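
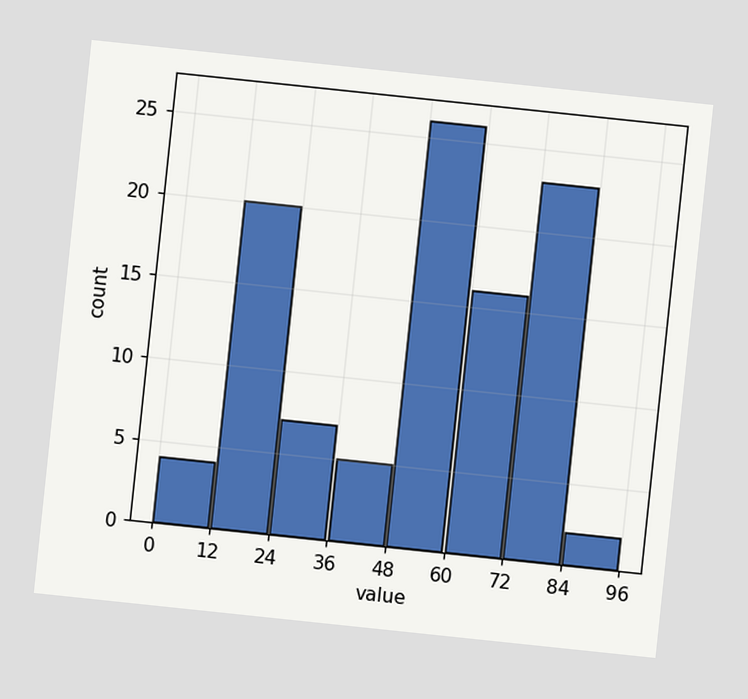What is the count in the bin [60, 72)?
16

The chart is tilted about 6° clockwise. The [60, 72) bin has height 16.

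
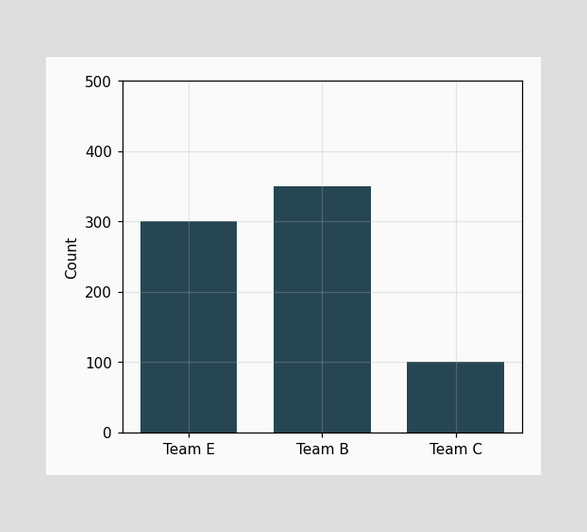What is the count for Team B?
Reading along the chart's y-axis, the Team B bar reaches 350.

350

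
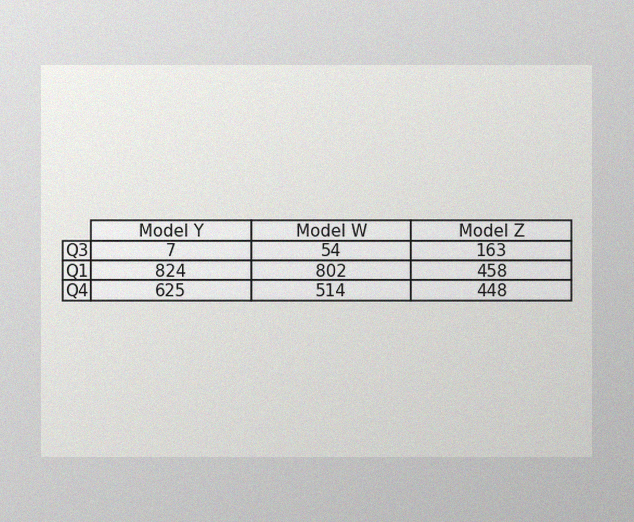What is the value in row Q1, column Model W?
The image has some photo noise and uneven lighting. The (Q1, Model W) cell reads 802.

802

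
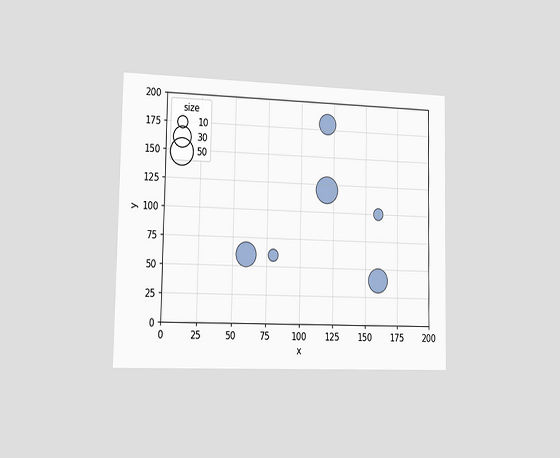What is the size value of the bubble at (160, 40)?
The chart is viewed slightly from the left. Matching the bubble at (160, 40) against the size legend gives 40.

40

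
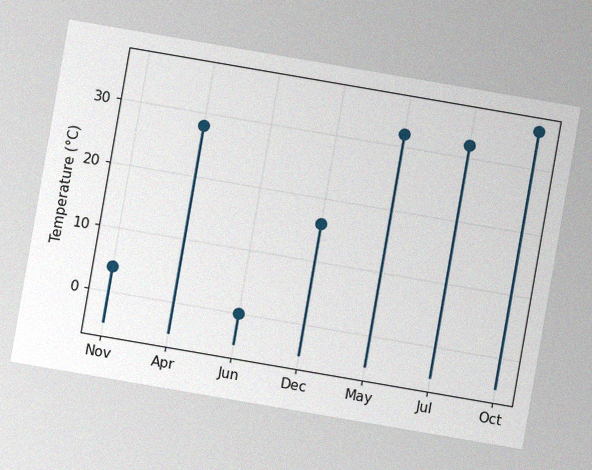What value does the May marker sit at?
The chart is tilted about 10° clockwise, with some photo noise. The May marker sits at 32°C.

32°C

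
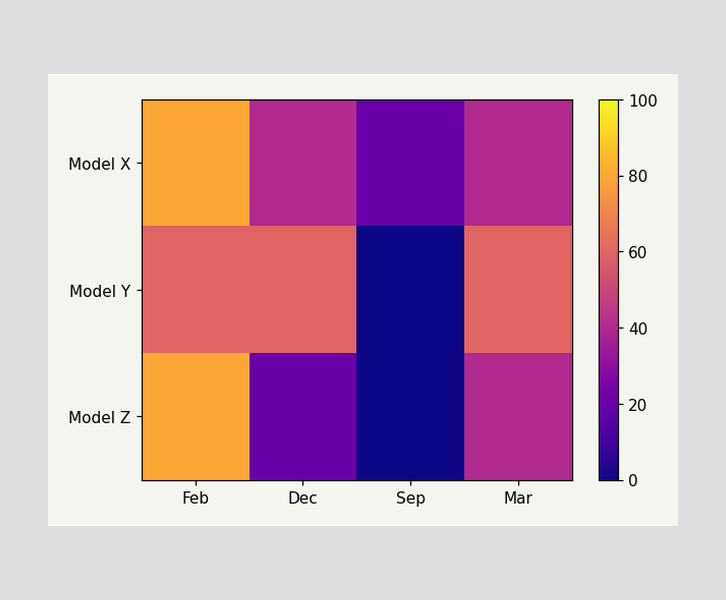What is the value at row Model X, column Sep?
Matching cell (Model X, Sep) against the colorbar gives 20.

20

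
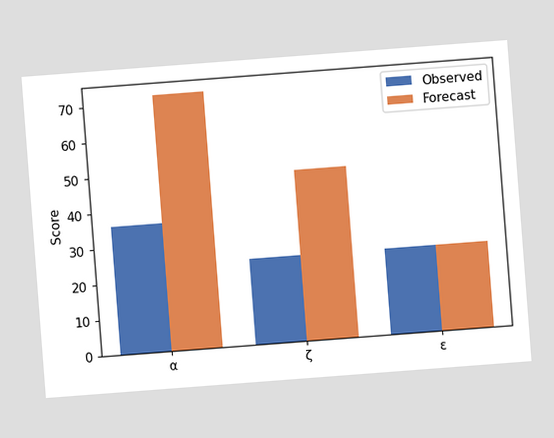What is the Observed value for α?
36

The chart is tilted about 4° counter-clockwise. The Observed bar at α reaches 36 on the y-axis.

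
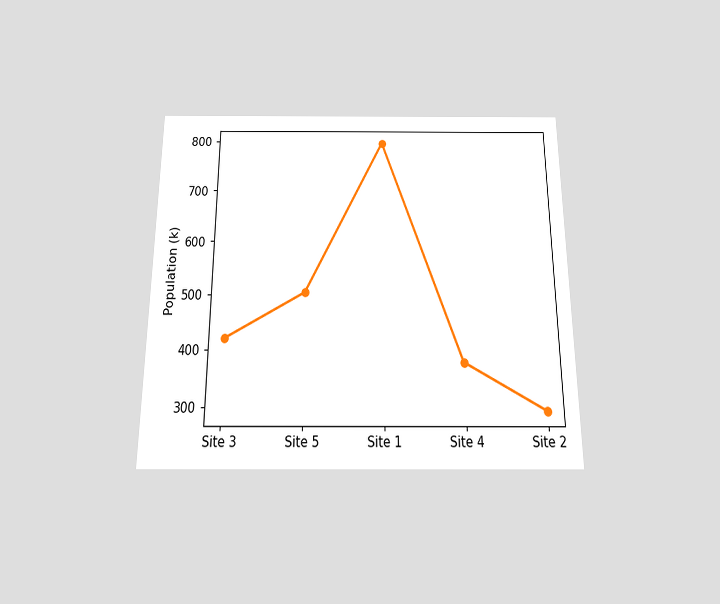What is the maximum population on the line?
The chart is viewed slightly from below. The highest point is at Site 1, and reading across to the y-axis gives 798k.

798k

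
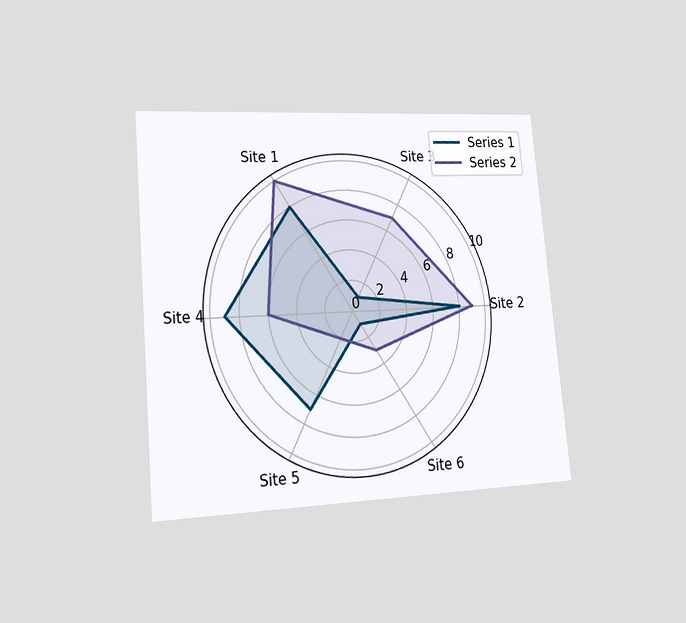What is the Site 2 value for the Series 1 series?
The chart is tilted about 5° counter-clockwise and viewed slightly from the left. On the Site 2 axis, Series 1 reaches 8.

8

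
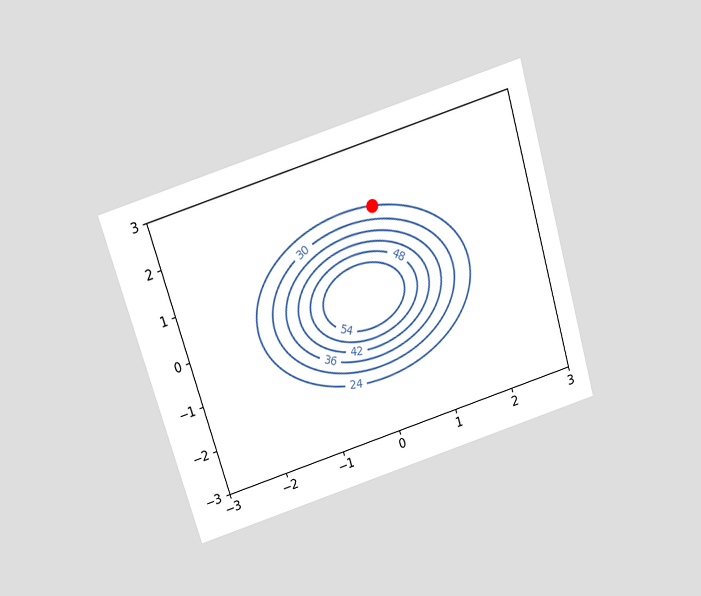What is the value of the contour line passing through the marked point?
The chart is tilted about 17° counter-clockwise and viewed slightly from above. The marked point sits on the contour labelled 24.

24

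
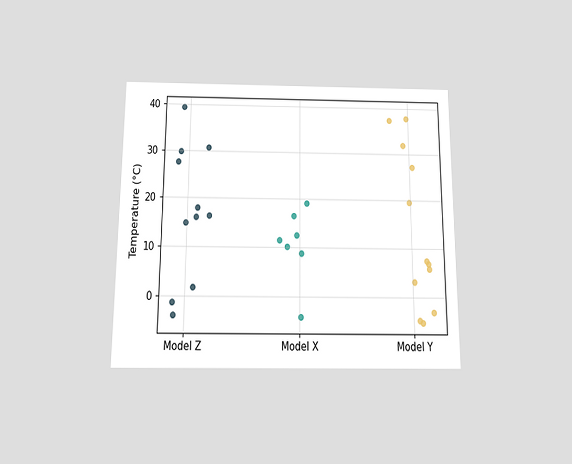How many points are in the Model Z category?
The chart is viewed slightly from below. Counting the markers in the Model Z column gives 11.

11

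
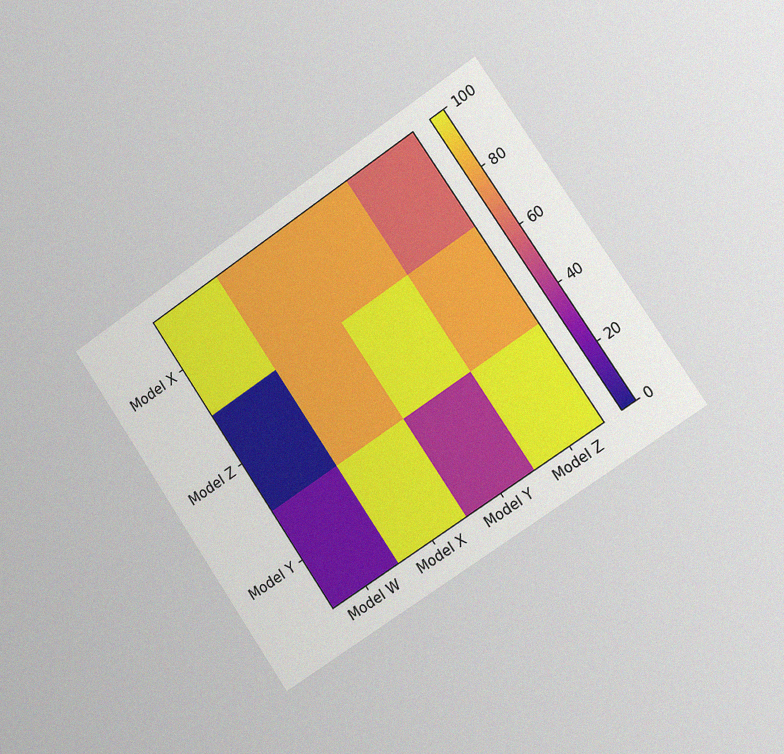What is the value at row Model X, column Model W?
100

The chart is tilted about 34° counter-clockwise and viewed slightly from the right, with some photo noise. Matching cell (Model X, Model W) against the colorbar gives 100.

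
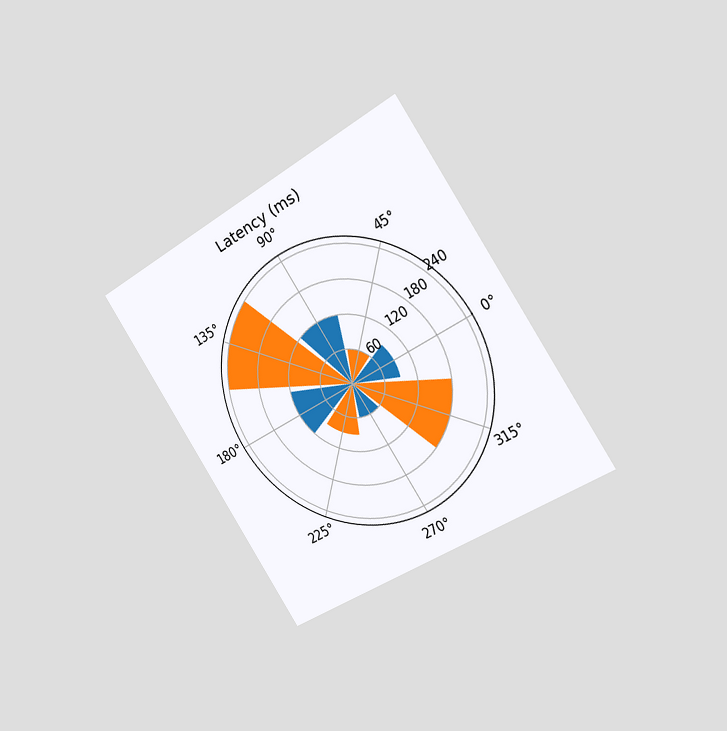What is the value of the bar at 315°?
180ms

The chart is tilted about 33° counter-clockwise and viewed slightly from the right. The bar at 315° reaches 180ms on the radial axis.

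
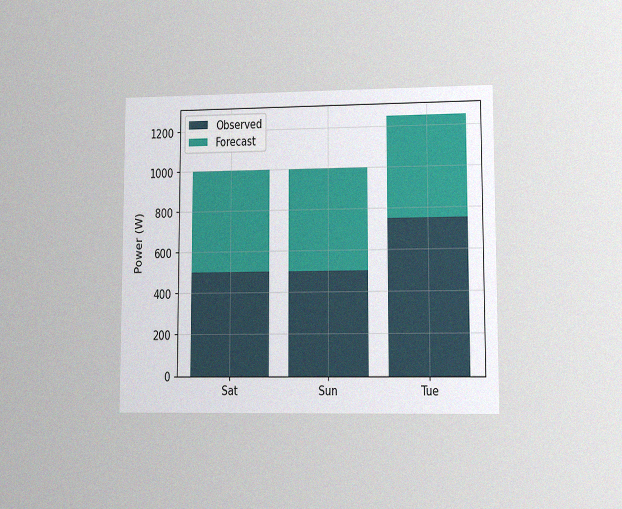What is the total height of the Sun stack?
The chart is viewed at a slight angle, with some photo noise. The Sun stack's top reaches 1000W on the y-axis.

1000W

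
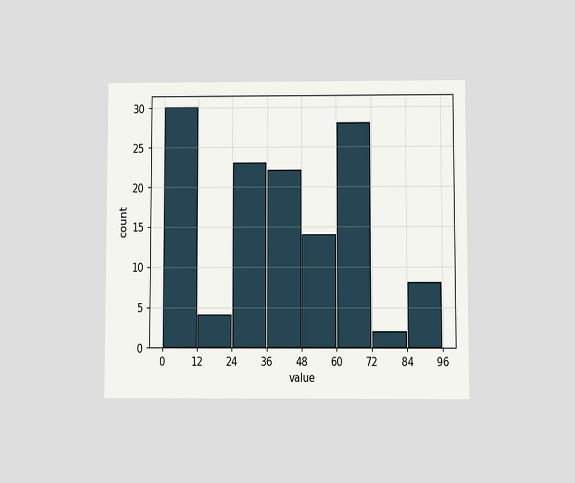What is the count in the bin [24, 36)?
23

The chart is viewed slightly from below. The [24, 36) bin has height 23.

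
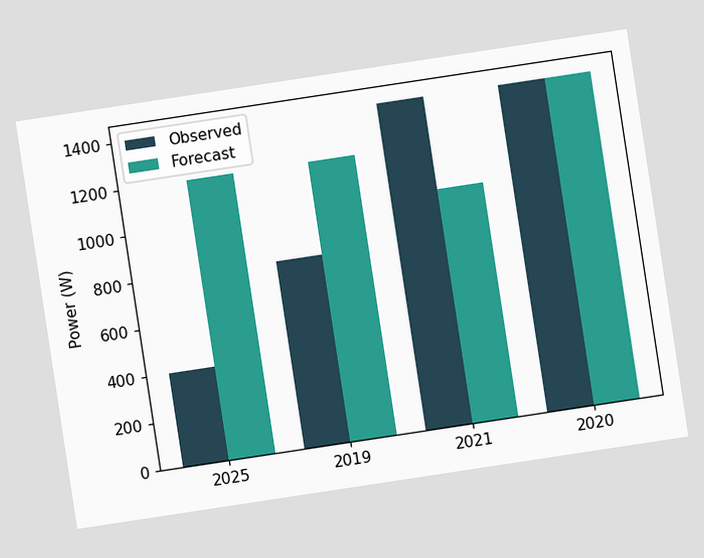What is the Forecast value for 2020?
1400W

The chart is tilted about 9° counter-clockwise. The Forecast bar at 2020 reaches 1400W on the y-axis.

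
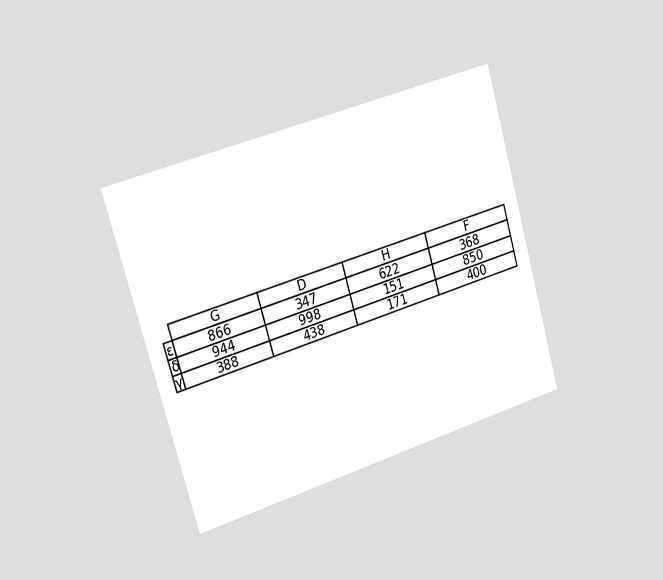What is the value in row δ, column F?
850

The chart is tilted about 16° counter-clockwise and viewed slightly from the left. The (δ, F) cell reads 850.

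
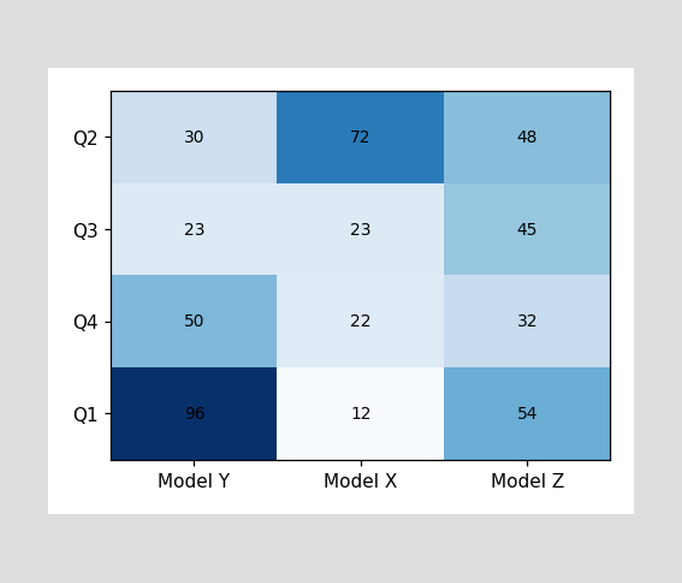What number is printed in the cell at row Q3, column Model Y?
23

The (Q3, Model Y) cell reads 23.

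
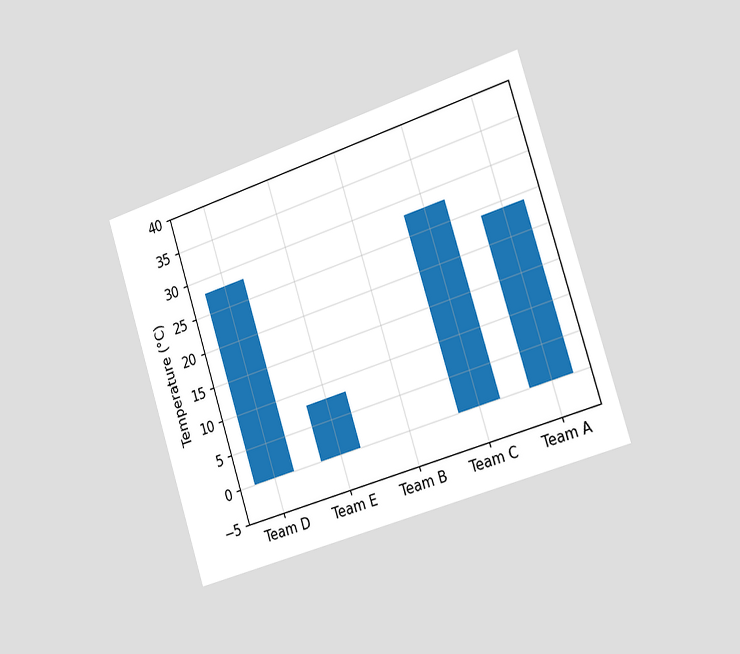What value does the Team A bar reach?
24°C

The chart is tilted about 18° counter-clockwise and viewed slightly from the right. Reading along the chart's y-axis, the Team A bar reaches 24°C.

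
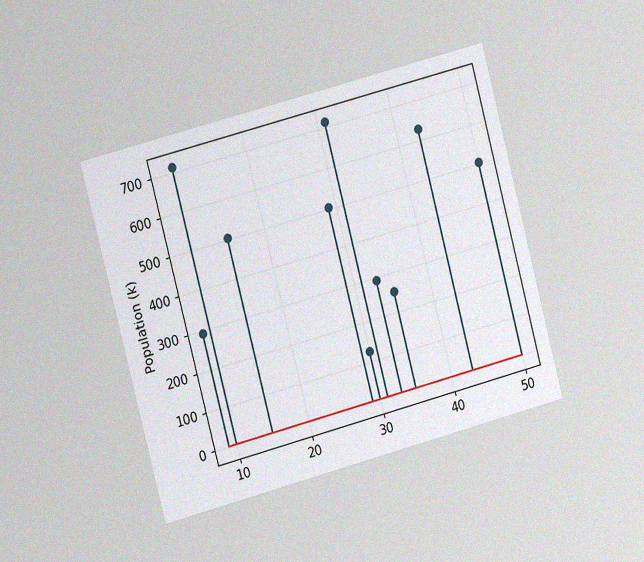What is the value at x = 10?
The chart is tilted about 15° counter-clockwise and viewed slightly from the left, with some photo noise. The stem at x=10 reaches 714k.

714k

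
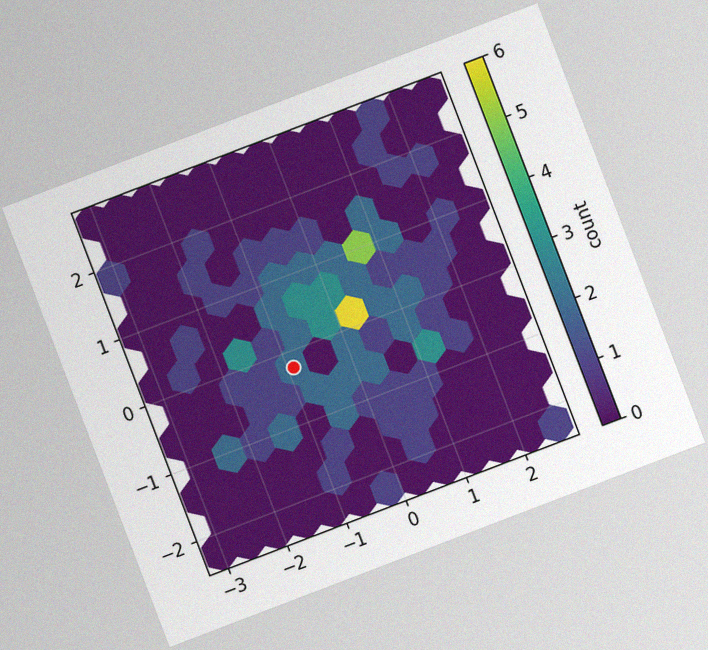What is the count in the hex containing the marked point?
The chart is tilted about 21° counter-clockwise, with some photo noise. The marked hex reads 2 on the colorbar.

2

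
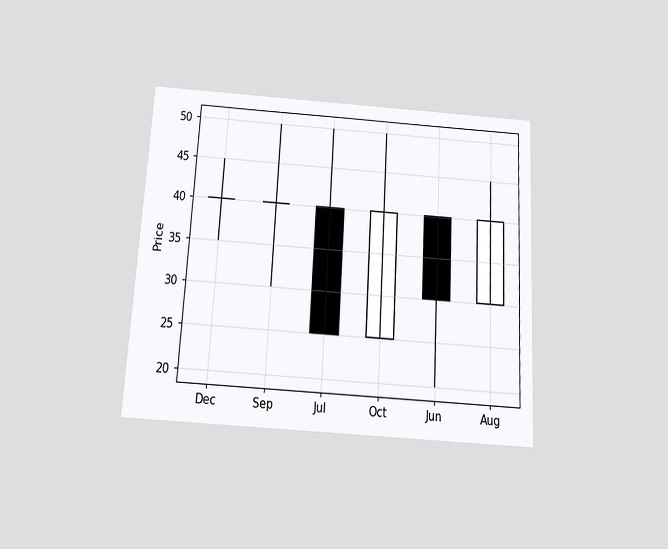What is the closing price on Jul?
The chart is tilted about 3° clockwise and viewed slightly from below. The Jul candle closes at 25.

25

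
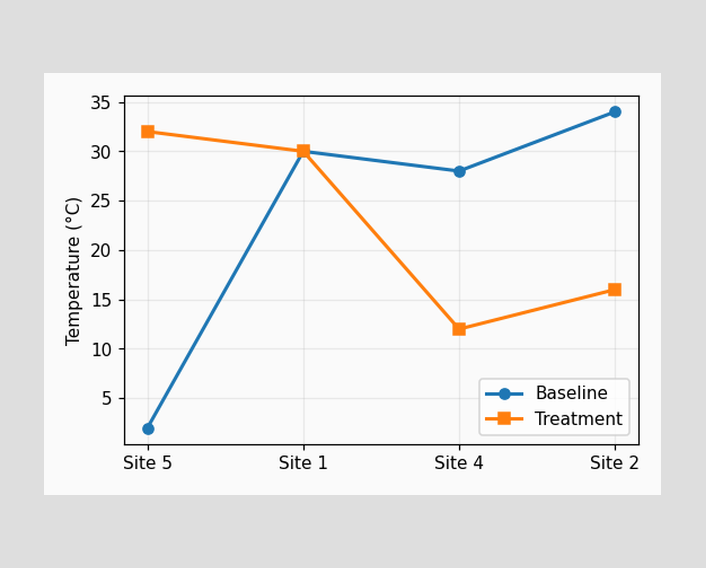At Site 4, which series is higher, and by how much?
At Site 4, Baseline sits above the other line by 16°C.

Baseline, by 16°C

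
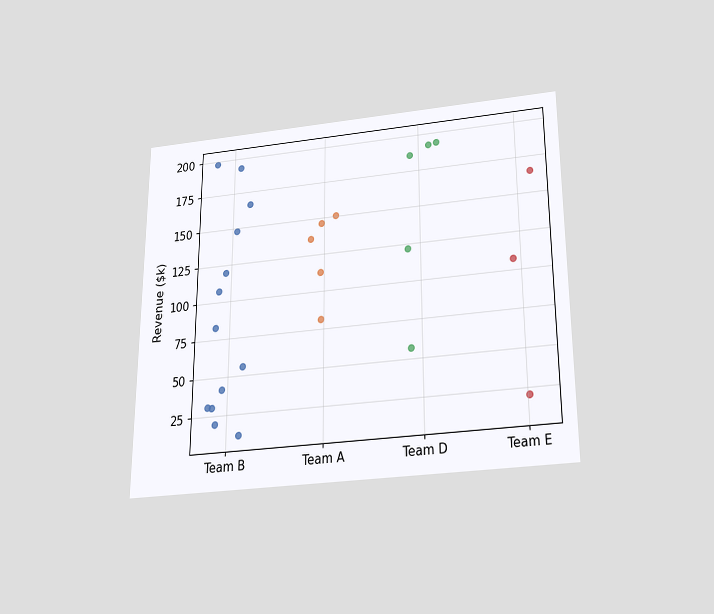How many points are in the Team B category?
13

The chart is viewed slightly from below. Counting the markers in the Team B column gives 13.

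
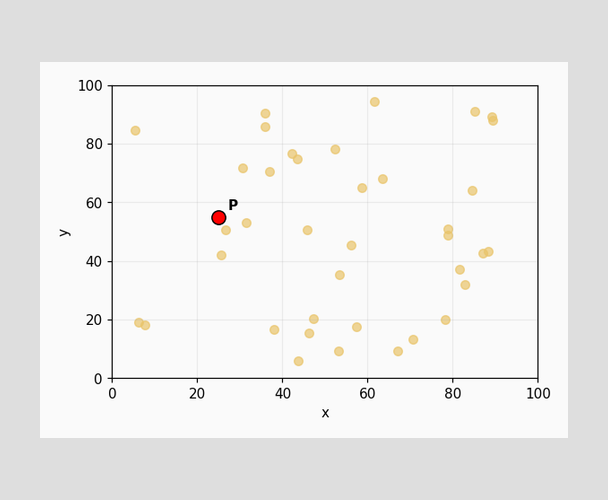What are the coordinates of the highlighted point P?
Following the gridlines from P to each axis, P sits at (25, 55).

(25, 55)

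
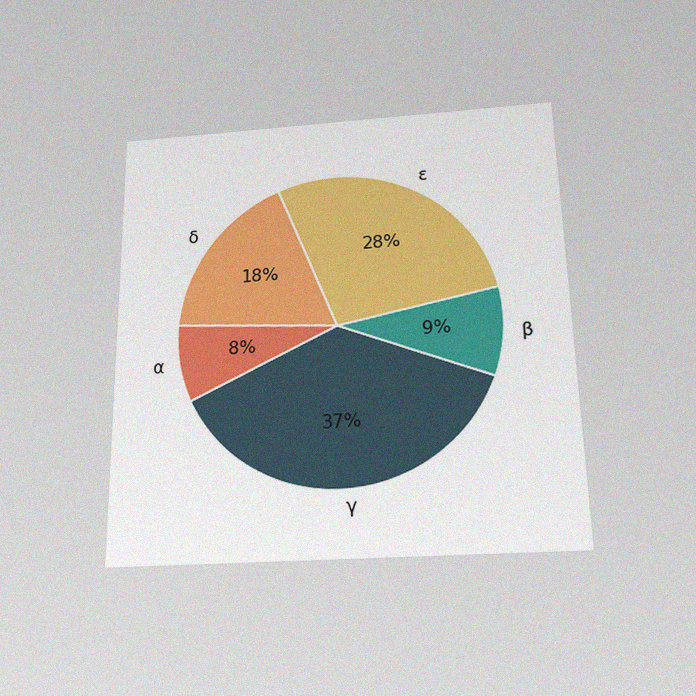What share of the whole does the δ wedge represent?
The chart is viewed slightly from below, with some photo noise. The δ slice takes up 18% of the pie.

18%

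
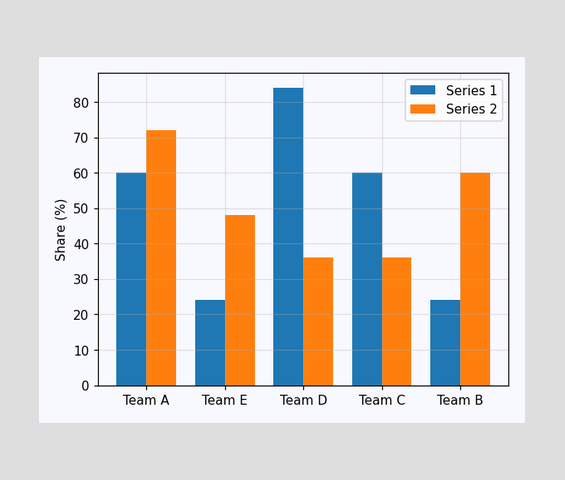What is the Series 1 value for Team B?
24%

The Series 1 bar at Team B reaches 24% on the y-axis.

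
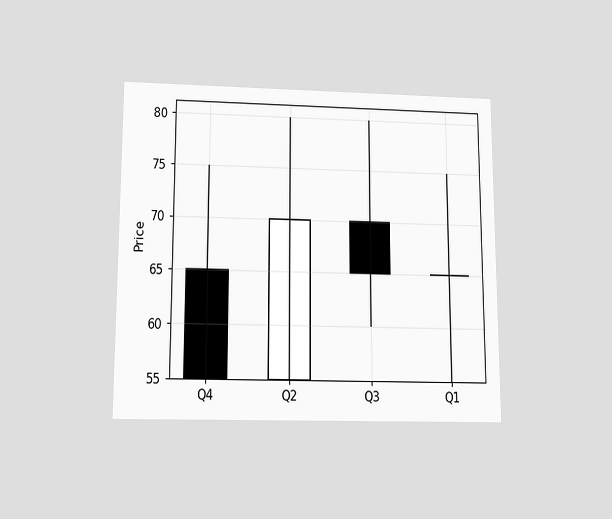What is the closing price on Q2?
70

The chart is viewed slightly from below. The Q2 candle closes at 70.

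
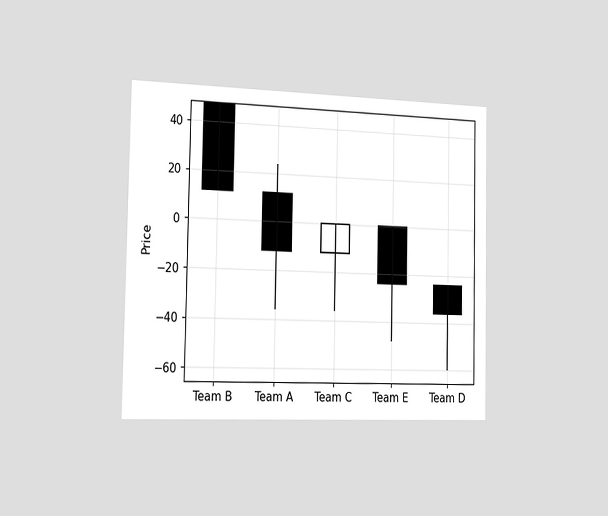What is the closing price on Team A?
The chart is viewed slightly from the left. The Team A candle closes at -12.

-12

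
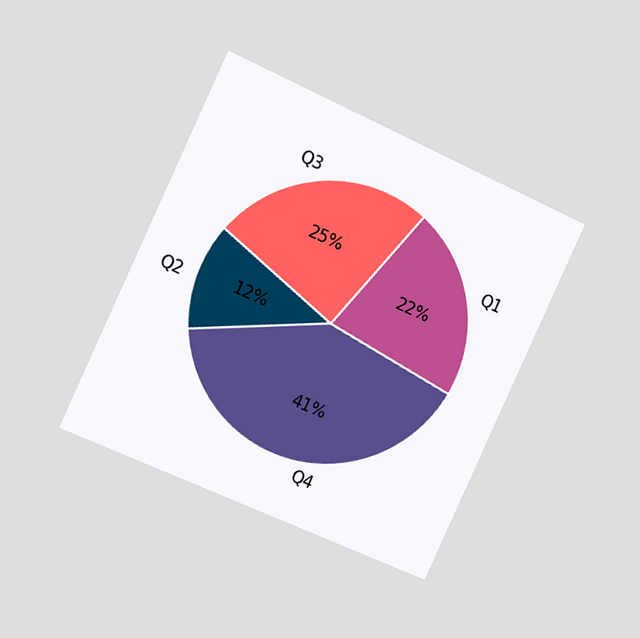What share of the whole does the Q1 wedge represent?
22%

The chart is tilted about 25° clockwise and viewed slightly from the left. The Q1 slice takes up 22% of the pie.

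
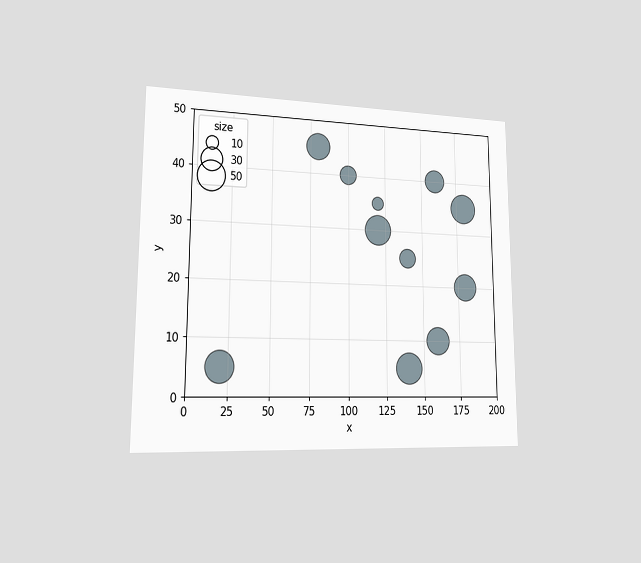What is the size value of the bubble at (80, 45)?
The chart is viewed slightly from the left. Matching the bubble at (80, 45) against the size legend gives 40.

40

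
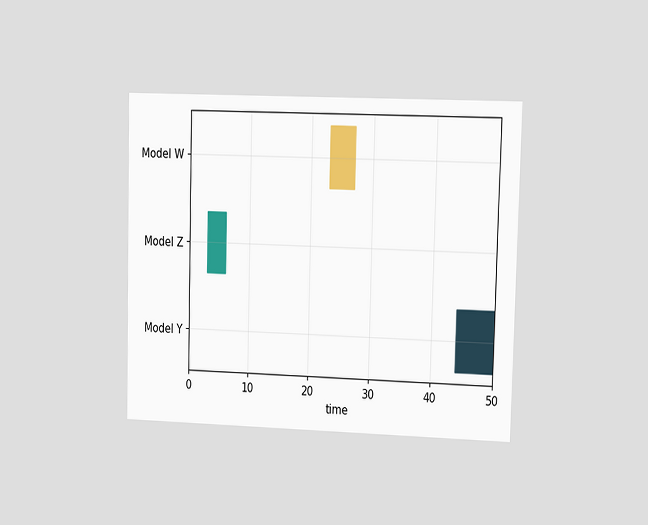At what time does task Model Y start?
44

The chart is viewed at a slight angle. The Model Y bar begins at t=44.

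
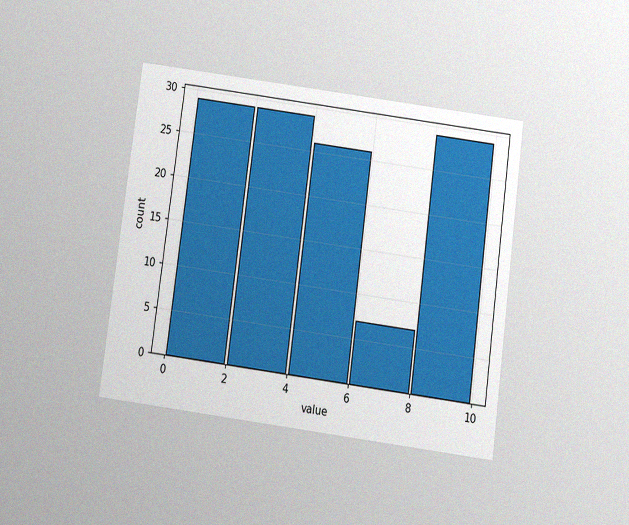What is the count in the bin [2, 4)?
The chart is tilted about 8° clockwise and viewed slightly from below, with some photo noise. The [2, 4) bin has height 29.

29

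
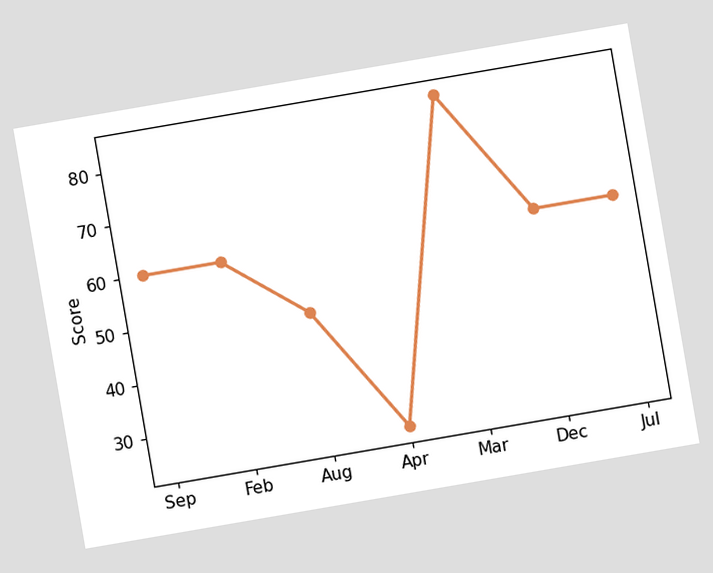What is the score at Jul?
60

The chart is tilted about 10° counter-clockwise. At Jul, the line is at 60.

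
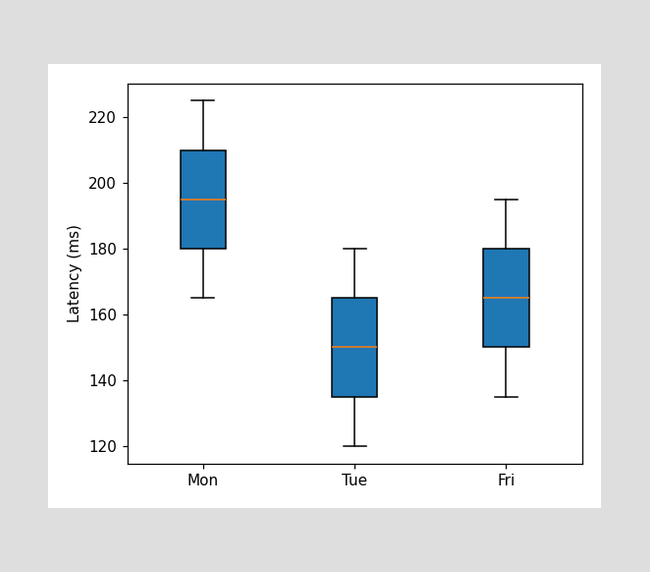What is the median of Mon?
The median line in the Mon box sits at 195ms.

195ms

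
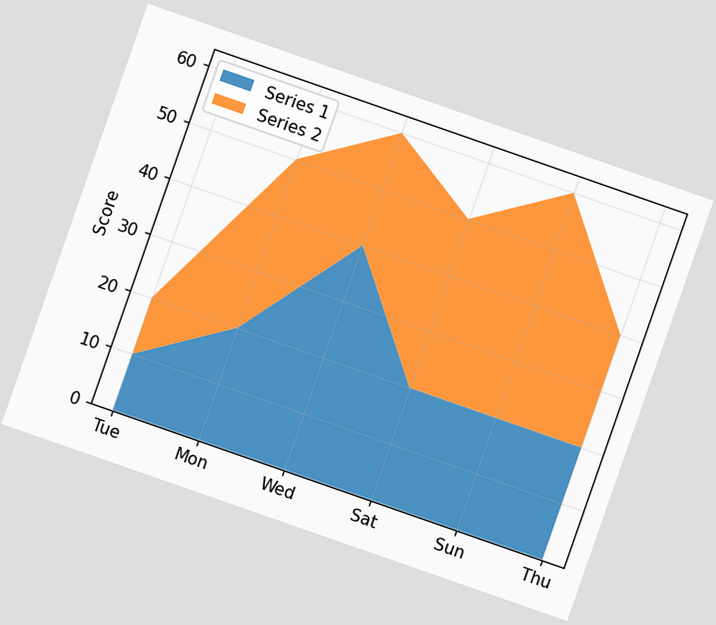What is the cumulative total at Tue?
The chart is tilted about 19° clockwise. The stacked total at Tue reaches 20.

20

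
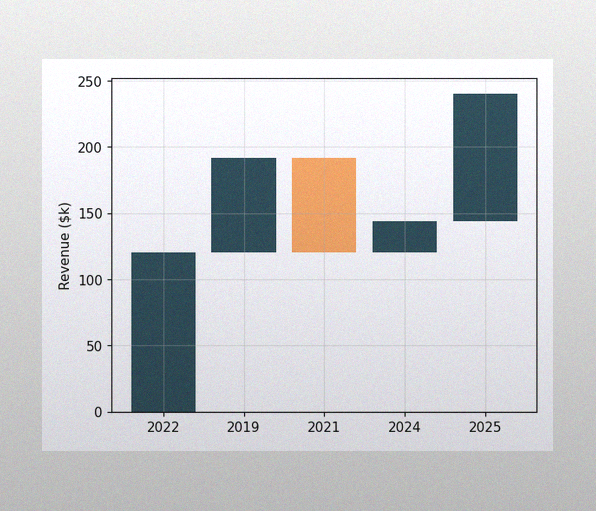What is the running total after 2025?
The image has some photo noise and uneven lighting. After 2025 the running total reaches $240k.

$240k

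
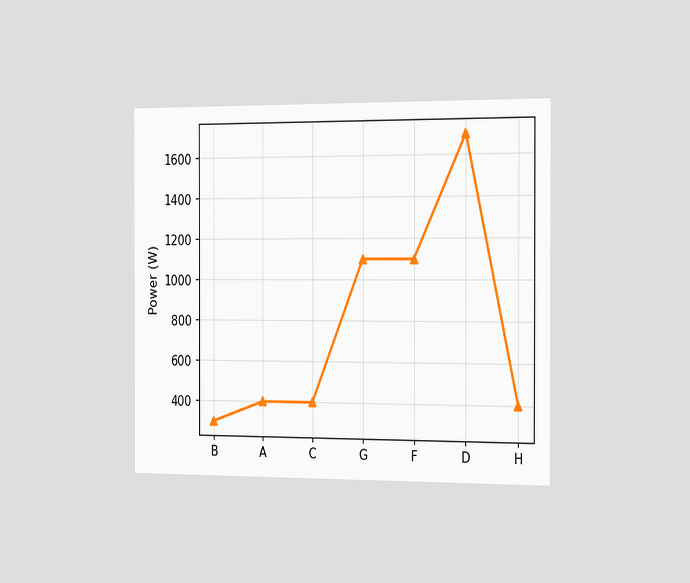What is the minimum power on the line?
300W

The chart is viewed slightly from the right. The lowest point is at B, and reading across to the y-axis gives 300W.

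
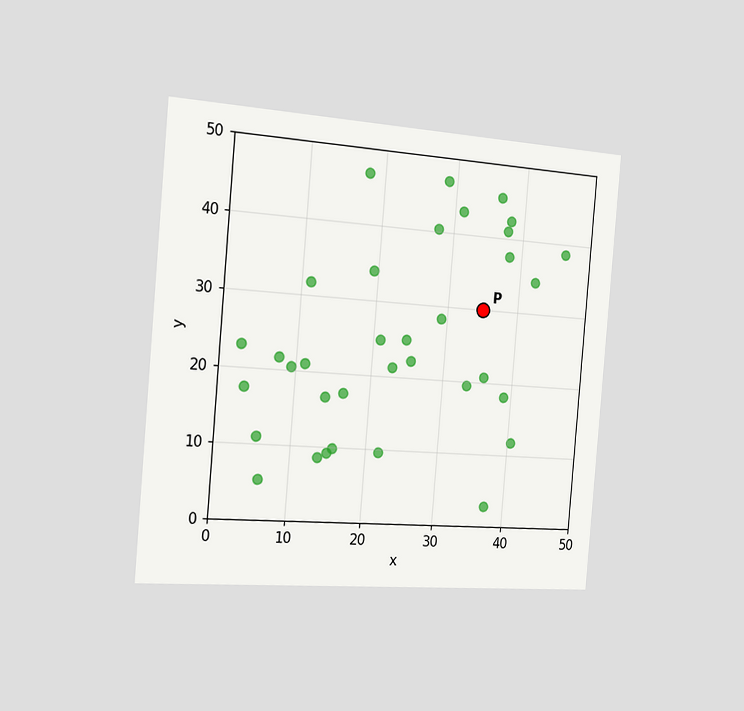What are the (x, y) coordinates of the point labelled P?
(35, 30)

The chart is tilted about 5° clockwise and viewed slightly from the left. Following the gridlines from P to each axis, P sits at (35, 30).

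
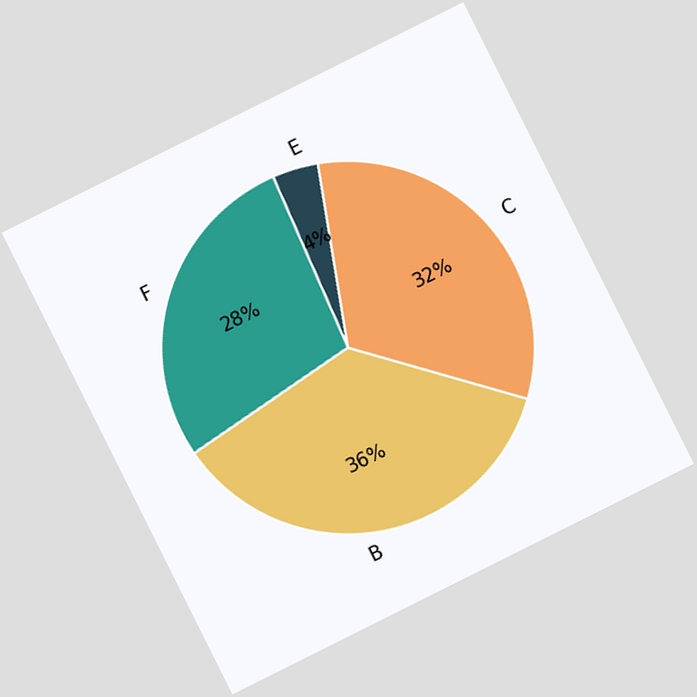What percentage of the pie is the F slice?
28%

The chart is tilted about 27° counter-clockwise. The F slice takes up 28% of the pie.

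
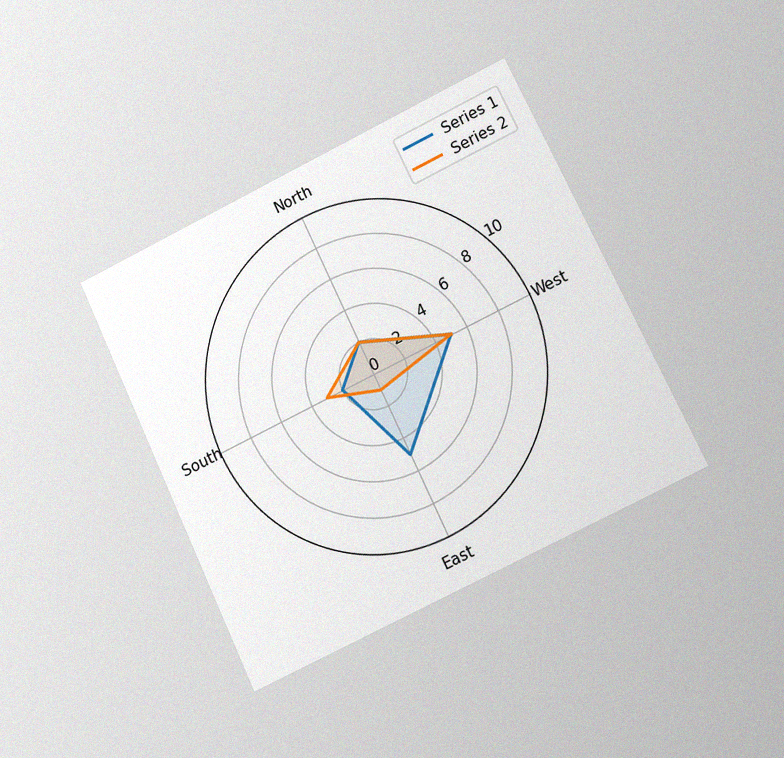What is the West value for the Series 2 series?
5

The chart is tilted about 25° counter-clockwise and viewed at a slight angle, with some photo noise. On the West axis, Series 2 reaches 5.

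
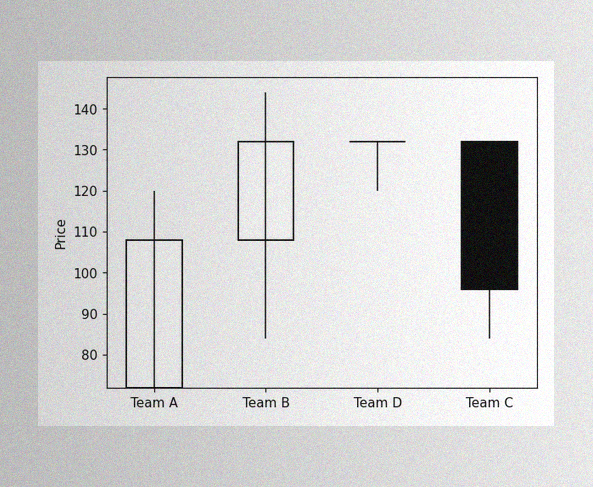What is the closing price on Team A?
The image has some photo noise and uneven lighting. The Team A candle closes at 108.

108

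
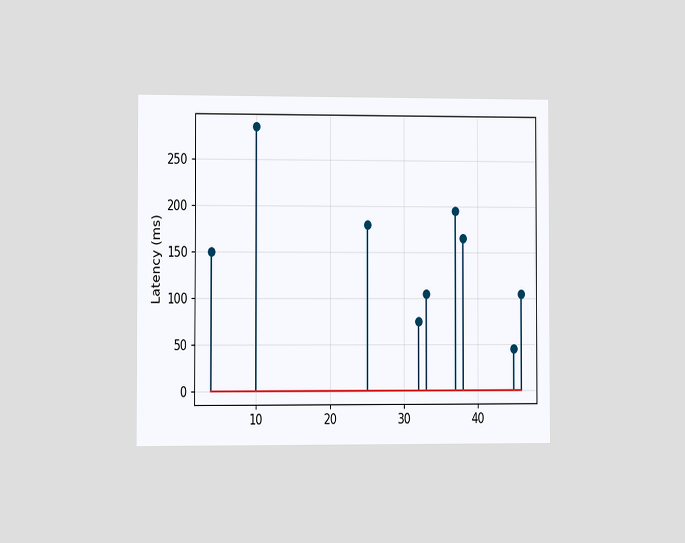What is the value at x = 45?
The chart is viewed slightly from the left. The stem at x=45 reaches 45ms.

45ms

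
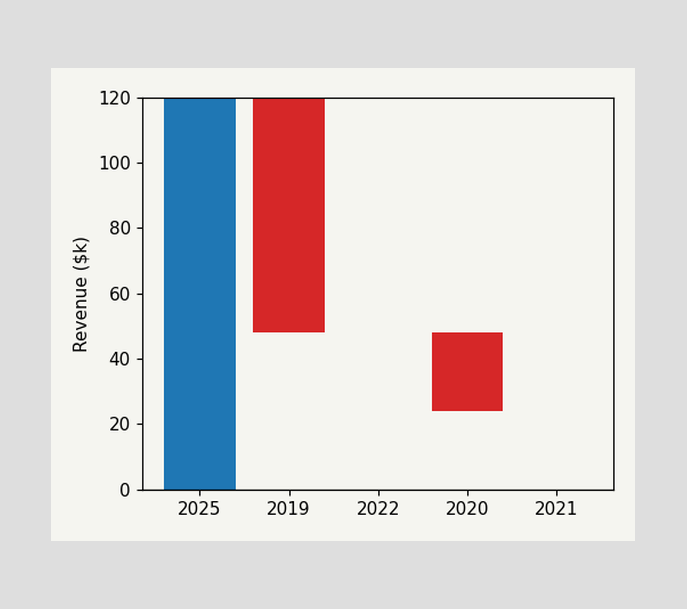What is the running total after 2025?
After 2025 the running total reaches $120k.

$120k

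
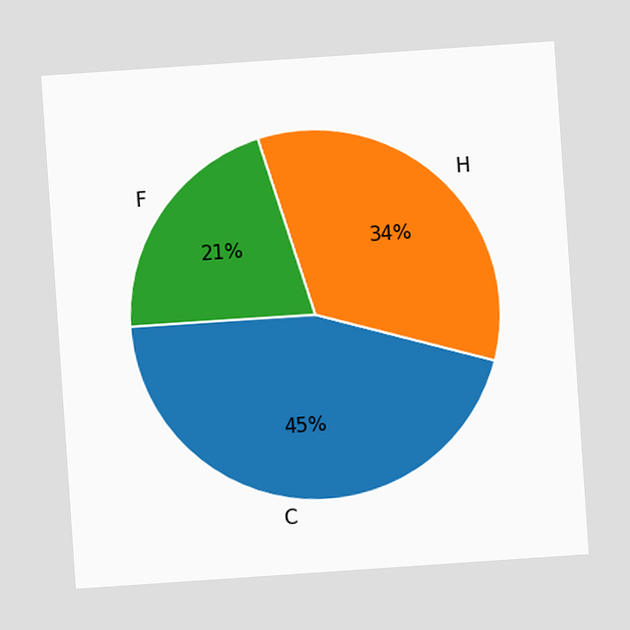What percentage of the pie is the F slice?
The chart is tilted about 4° counter-clockwise. The F slice takes up 21% of the pie.

21%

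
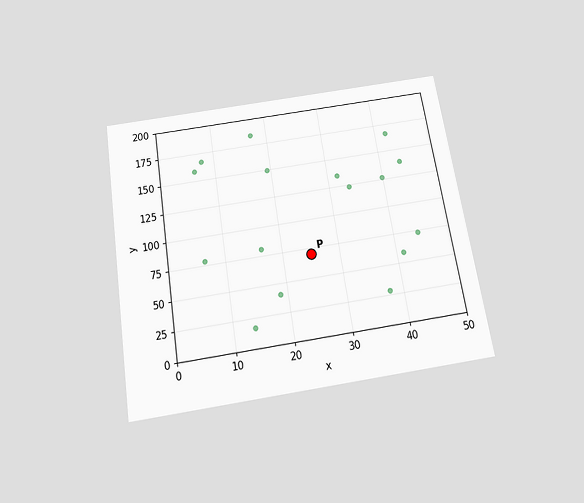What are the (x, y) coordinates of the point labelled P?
The chart is tilted about 9° counter-clockwise and viewed slightly from below. Following the gridlines from P to each axis, P sits at (25, 70).

(25, 70)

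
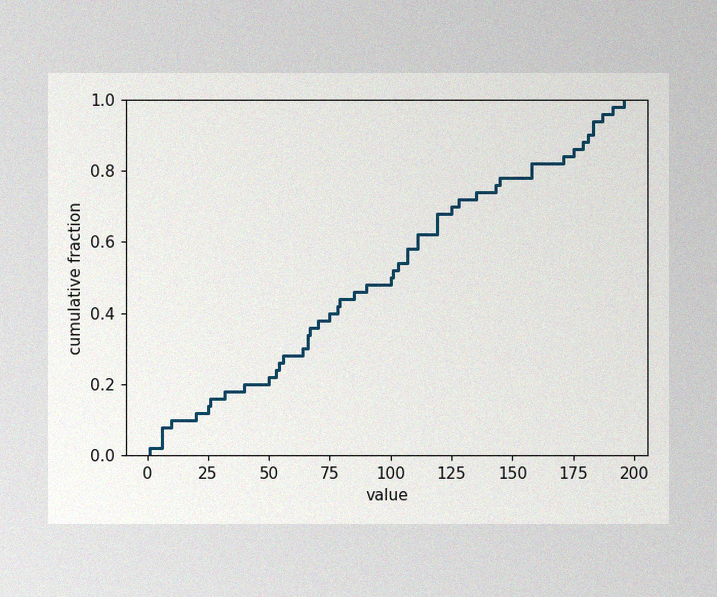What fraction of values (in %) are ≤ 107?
58%

The image has some photo noise and uneven lighting. At x=107 the ECDF step is at 58%.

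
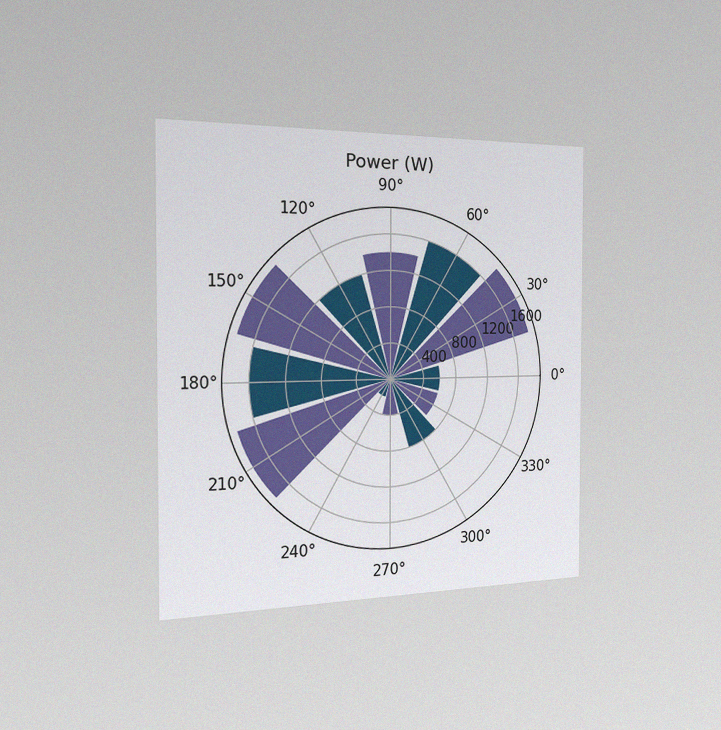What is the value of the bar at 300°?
800W

The chart is viewed slightly from the left, with some photo noise. The bar at 300° reaches 800W on the radial axis.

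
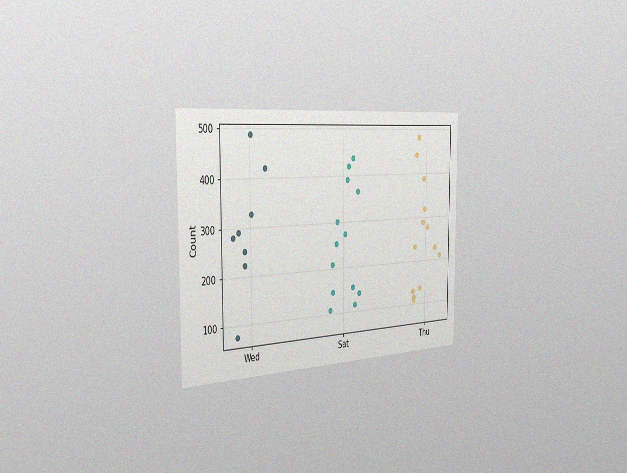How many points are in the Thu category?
The chart is viewed slightly from the left, with some photo noise. Counting the markers in the Thu column gives 13.

13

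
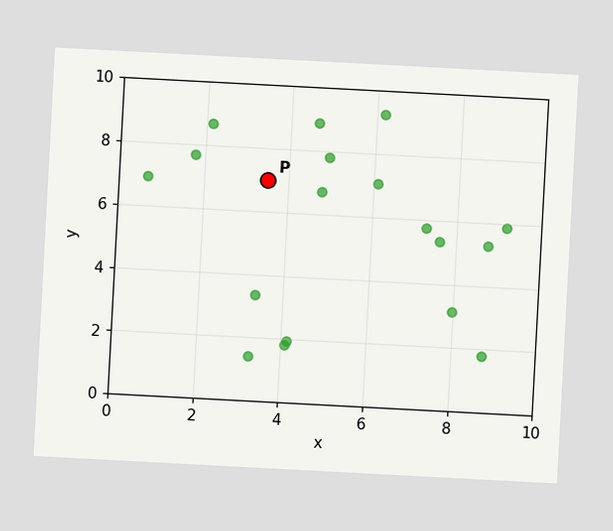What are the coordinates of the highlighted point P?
The chart is tilted about 3° clockwise. Following the gridlines from P to each axis, P sits at (3.5, 7).

(3.5, 7)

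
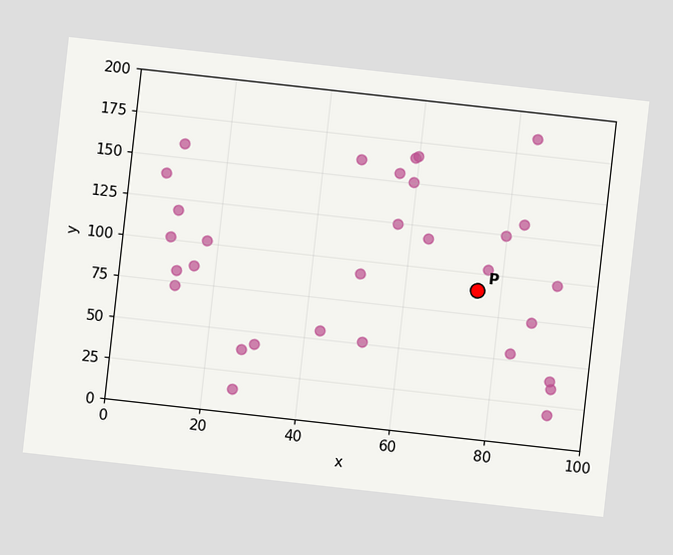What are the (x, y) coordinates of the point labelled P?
The chart is tilted about 6° clockwise. Following the gridlines from P to each axis, P sits at (75, 90).

(75, 90)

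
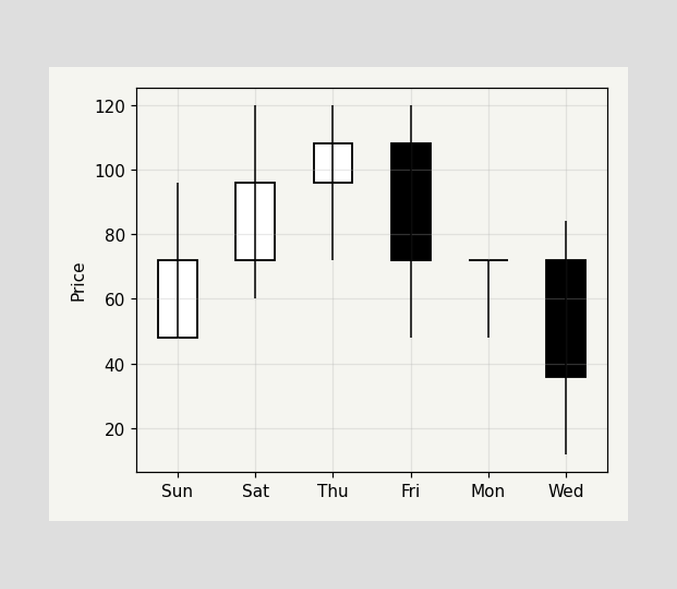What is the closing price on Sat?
The Sat candle closes at 96.

96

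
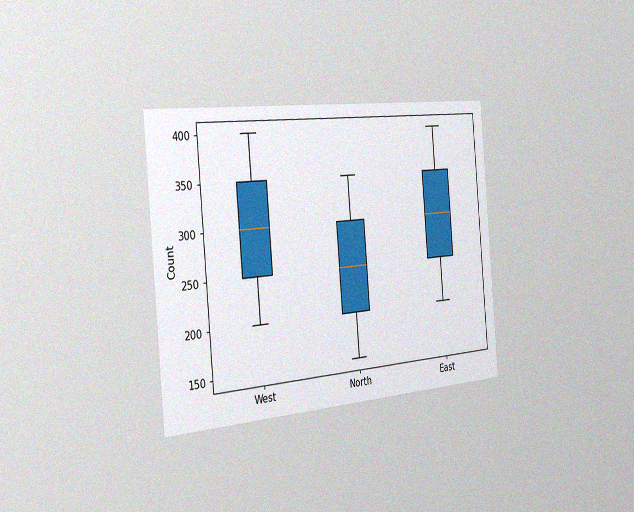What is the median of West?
300

The chart is tilted about 5° counter-clockwise and viewed slightly from the left, with some photo noise. The median line in the West box sits at 300.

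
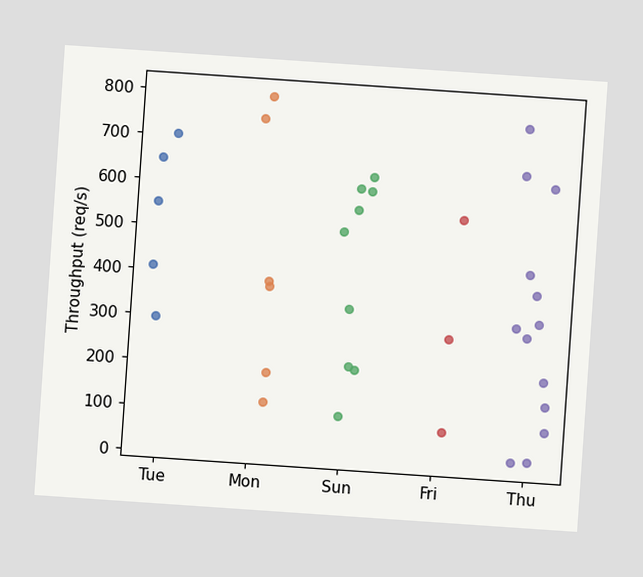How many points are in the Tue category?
5

The chart is tilted about 4° clockwise. Counting the markers in the Tue column gives 5.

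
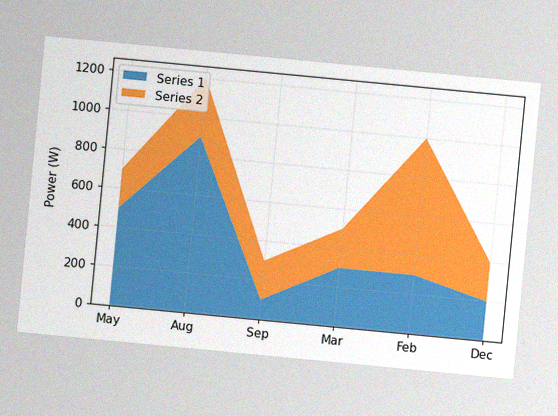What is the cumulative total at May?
The chart is tilted about 5° clockwise, with some photo noise. The stacked total at May reaches 700W.

700W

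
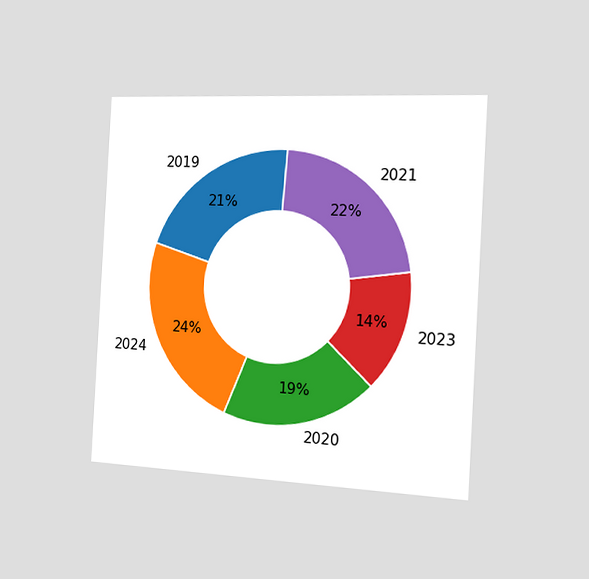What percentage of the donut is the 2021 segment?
The chart is tilted about 3° clockwise and viewed slightly from the right. The 2021 segment takes up 22% of the ring.

22%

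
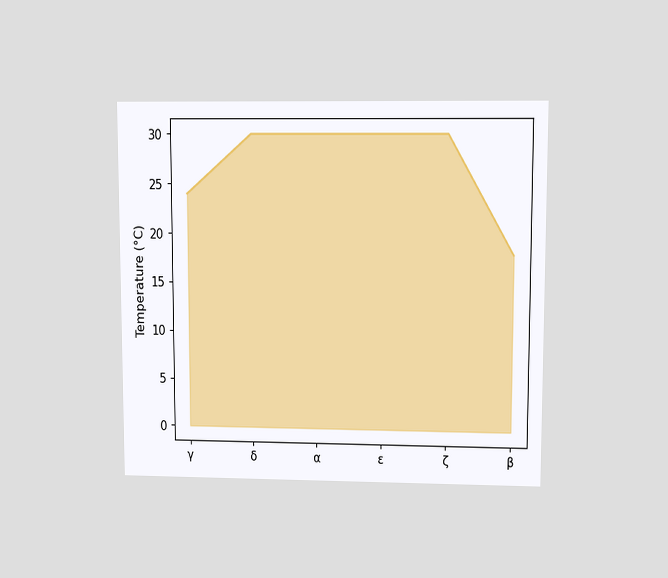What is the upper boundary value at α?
30°C

The chart is viewed at a slight angle. At α the upper boundary is at 30°C.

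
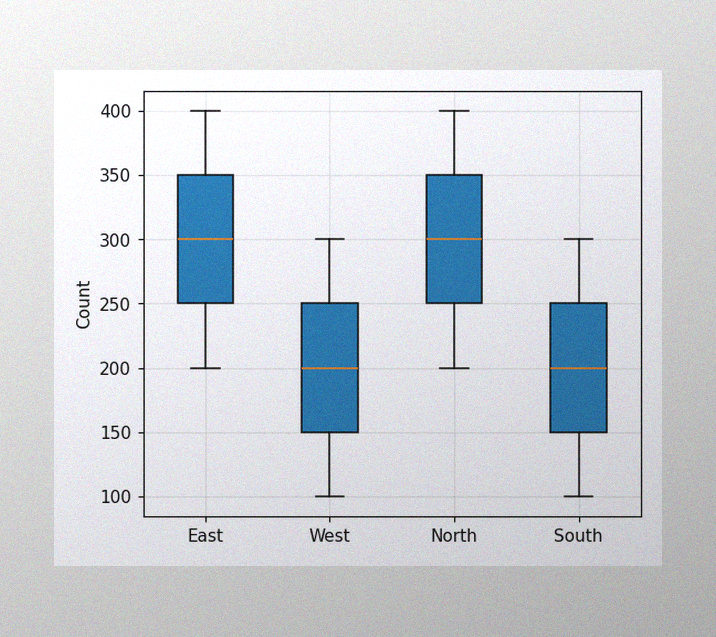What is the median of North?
The image has some photo noise and uneven lighting. The median line in the North box sits at 300.

300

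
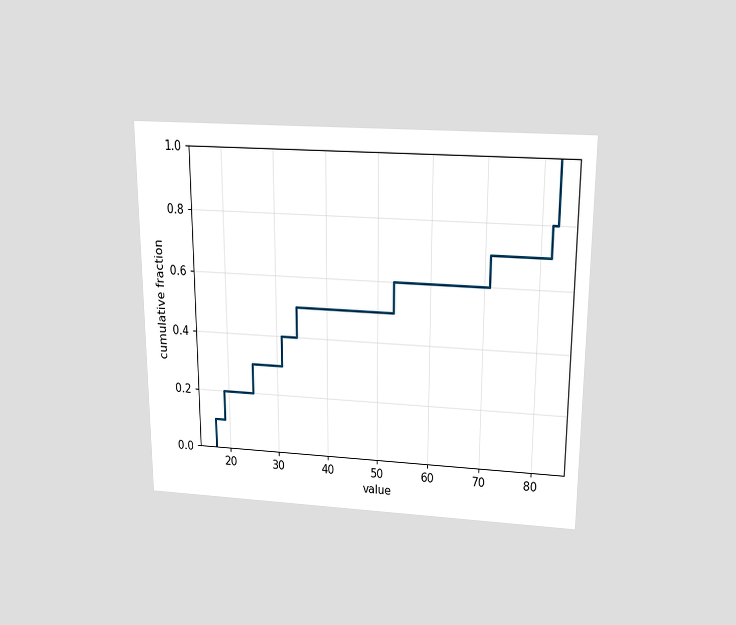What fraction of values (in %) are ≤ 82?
The chart is viewed slightly from above. At x=82 the ECDF step is at 80%.

80%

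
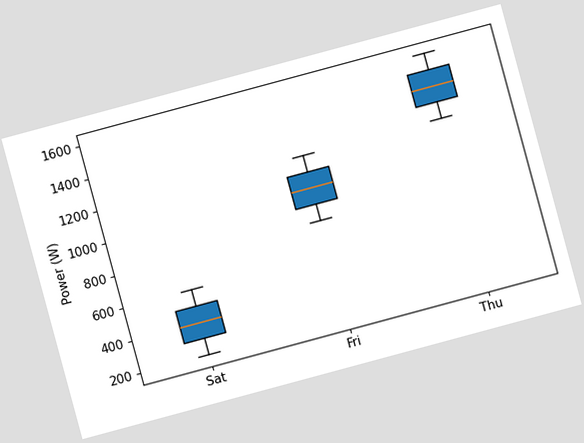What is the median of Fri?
The chart is tilted about 15° counter-clockwise. The median line in the Fri box sits at 1000W.

1000W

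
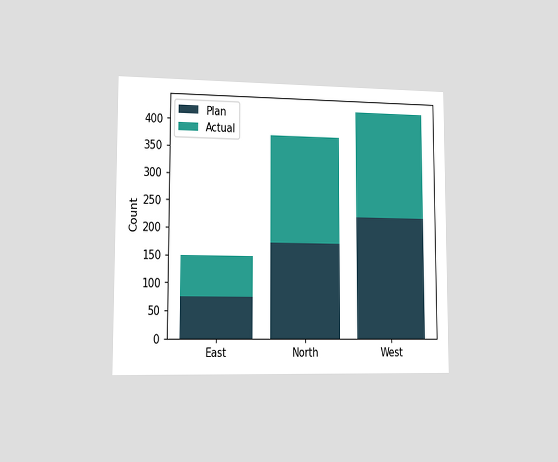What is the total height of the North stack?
375

The chart is viewed slightly from the left. The North stack's top reaches 375 on the y-axis.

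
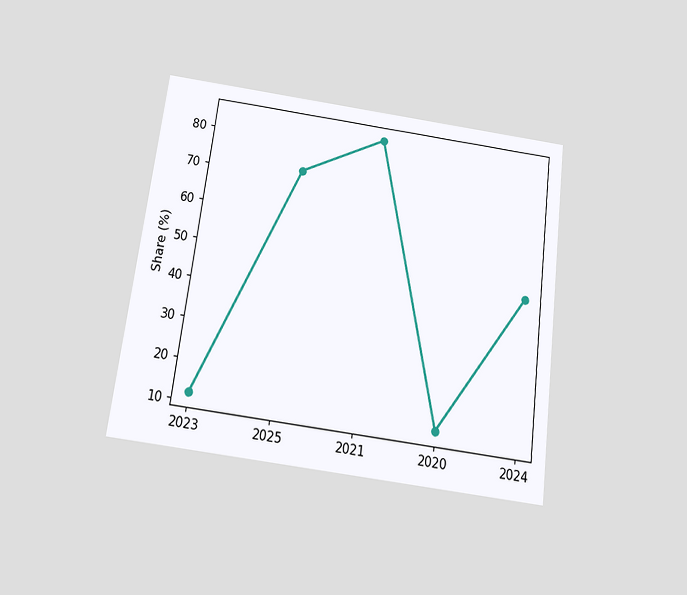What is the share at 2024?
48%

The chart is tilted about 7° clockwise and viewed slightly from below. At 2024, the line is at 48%.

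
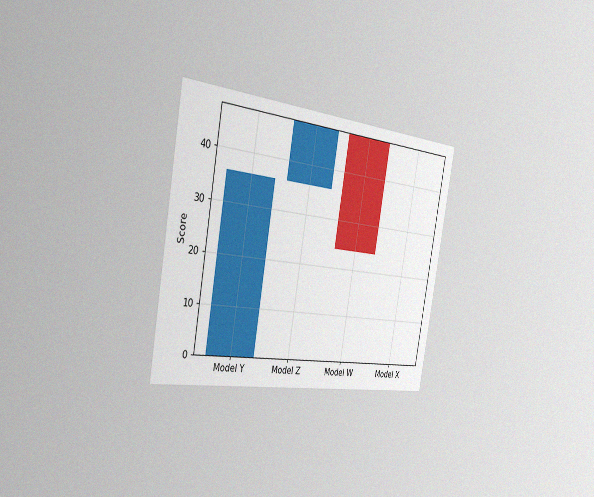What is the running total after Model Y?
36

The chart is tilted about 10° clockwise and viewed slightly from the left, with some photo noise. After Model Y the running total reaches 36.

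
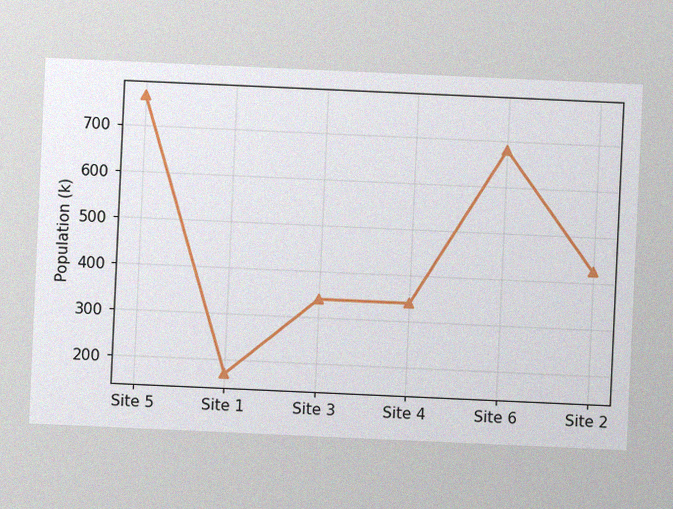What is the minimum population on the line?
170k

The chart is tilted about 3° clockwise, with some photo noise. The lowest point is at Site 1, and reading across to the y-axis gives 170k.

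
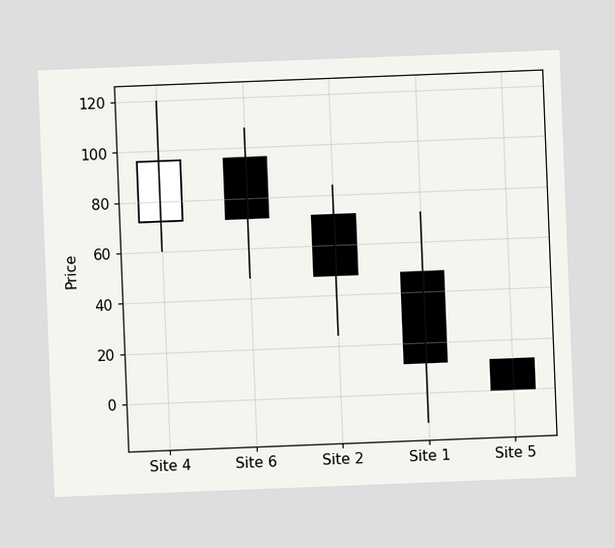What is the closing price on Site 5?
0

The chart is tilted about 2° counter-clockwise. The Site 5 candle closes at 0.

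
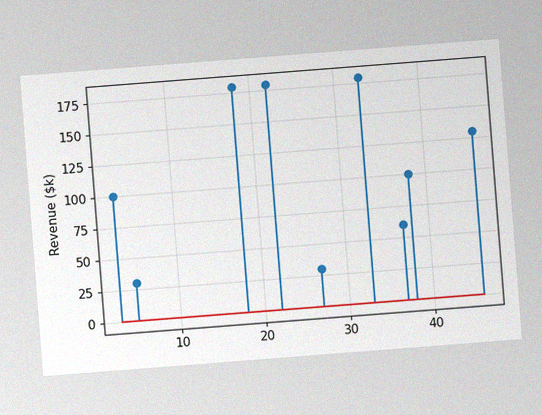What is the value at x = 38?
The chart is tilted about 4° counter-clockwise, with some photo noise. The stem at x=38 reaches $100k.

$100k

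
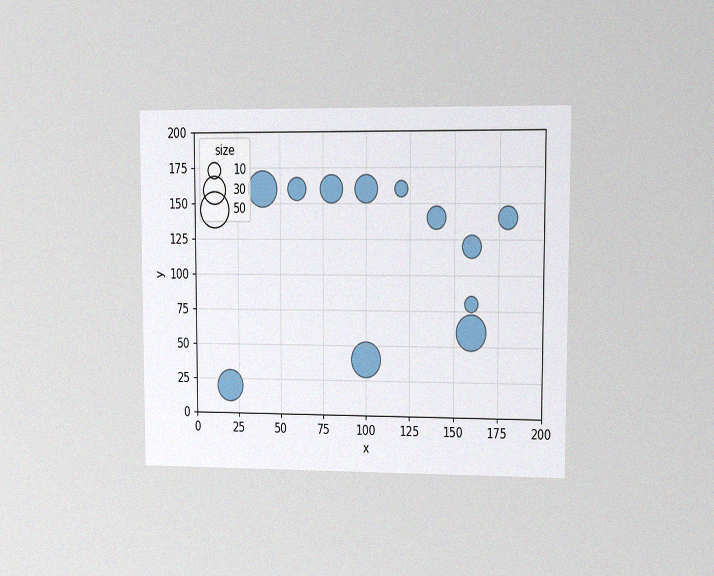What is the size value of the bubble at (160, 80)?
10

The chart is viewed at a slight angle, with some photo noise. Matching the bubble at (160, 80) against the size legend gives 10.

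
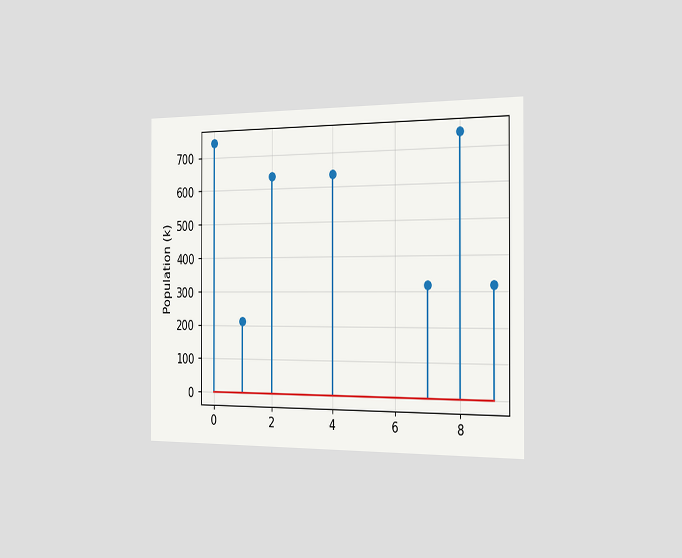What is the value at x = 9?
The chart is viewed slightly from the right. The stem at x=9 reaches 318k.

318k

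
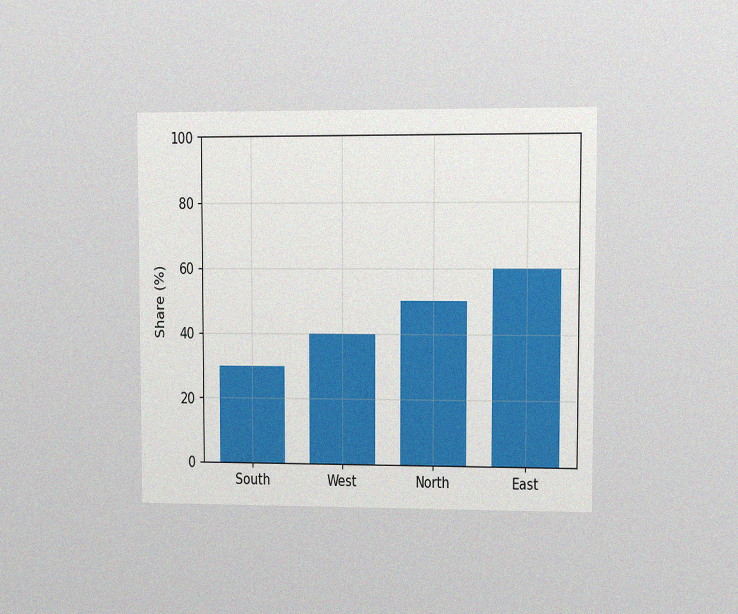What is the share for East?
The chart is viewed at a slight angle, with some photo noise. Reading along the chart's y-axis, the East bar reaches 60%.

60%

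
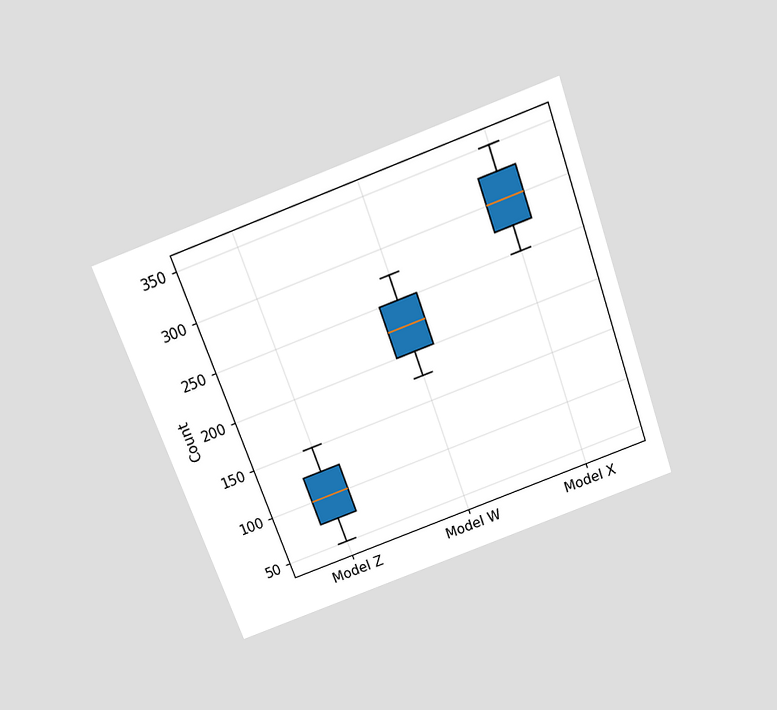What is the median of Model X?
The chart is tilted about 20° counter-clockwise and viewed slightly from above. The median line in the Model X box sits at 300.

300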